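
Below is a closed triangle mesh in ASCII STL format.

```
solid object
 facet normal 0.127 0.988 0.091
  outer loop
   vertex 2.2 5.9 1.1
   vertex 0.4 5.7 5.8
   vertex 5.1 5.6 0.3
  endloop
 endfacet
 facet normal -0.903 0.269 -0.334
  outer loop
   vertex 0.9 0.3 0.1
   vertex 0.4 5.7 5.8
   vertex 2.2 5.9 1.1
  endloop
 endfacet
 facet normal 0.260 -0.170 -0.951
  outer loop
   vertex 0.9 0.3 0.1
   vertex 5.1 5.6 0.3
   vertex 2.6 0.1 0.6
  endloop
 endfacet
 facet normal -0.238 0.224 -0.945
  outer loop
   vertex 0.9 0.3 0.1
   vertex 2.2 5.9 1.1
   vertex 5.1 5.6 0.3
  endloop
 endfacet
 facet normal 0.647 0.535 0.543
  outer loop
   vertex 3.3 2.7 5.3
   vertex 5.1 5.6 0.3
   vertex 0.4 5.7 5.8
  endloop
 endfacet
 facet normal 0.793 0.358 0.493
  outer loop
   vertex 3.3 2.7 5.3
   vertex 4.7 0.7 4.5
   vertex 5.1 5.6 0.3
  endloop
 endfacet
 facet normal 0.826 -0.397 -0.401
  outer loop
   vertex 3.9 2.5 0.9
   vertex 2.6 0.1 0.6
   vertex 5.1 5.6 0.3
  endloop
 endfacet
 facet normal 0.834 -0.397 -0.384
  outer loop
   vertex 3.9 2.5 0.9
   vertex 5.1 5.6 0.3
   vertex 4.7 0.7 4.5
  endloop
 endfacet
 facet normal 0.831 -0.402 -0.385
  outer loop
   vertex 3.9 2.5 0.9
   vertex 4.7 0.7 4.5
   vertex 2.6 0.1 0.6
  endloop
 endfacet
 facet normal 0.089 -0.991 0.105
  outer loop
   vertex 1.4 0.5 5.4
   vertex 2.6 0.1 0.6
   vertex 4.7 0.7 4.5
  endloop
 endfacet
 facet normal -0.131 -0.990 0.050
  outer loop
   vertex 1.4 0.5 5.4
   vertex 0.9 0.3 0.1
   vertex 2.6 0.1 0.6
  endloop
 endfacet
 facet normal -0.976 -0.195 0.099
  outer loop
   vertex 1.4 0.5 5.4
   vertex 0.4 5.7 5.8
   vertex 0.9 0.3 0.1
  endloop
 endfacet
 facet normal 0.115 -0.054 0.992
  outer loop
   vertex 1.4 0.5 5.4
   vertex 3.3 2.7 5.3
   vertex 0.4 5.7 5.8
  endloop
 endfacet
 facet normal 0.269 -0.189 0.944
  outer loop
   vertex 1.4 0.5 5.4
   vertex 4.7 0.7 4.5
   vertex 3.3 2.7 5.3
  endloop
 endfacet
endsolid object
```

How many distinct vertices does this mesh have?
9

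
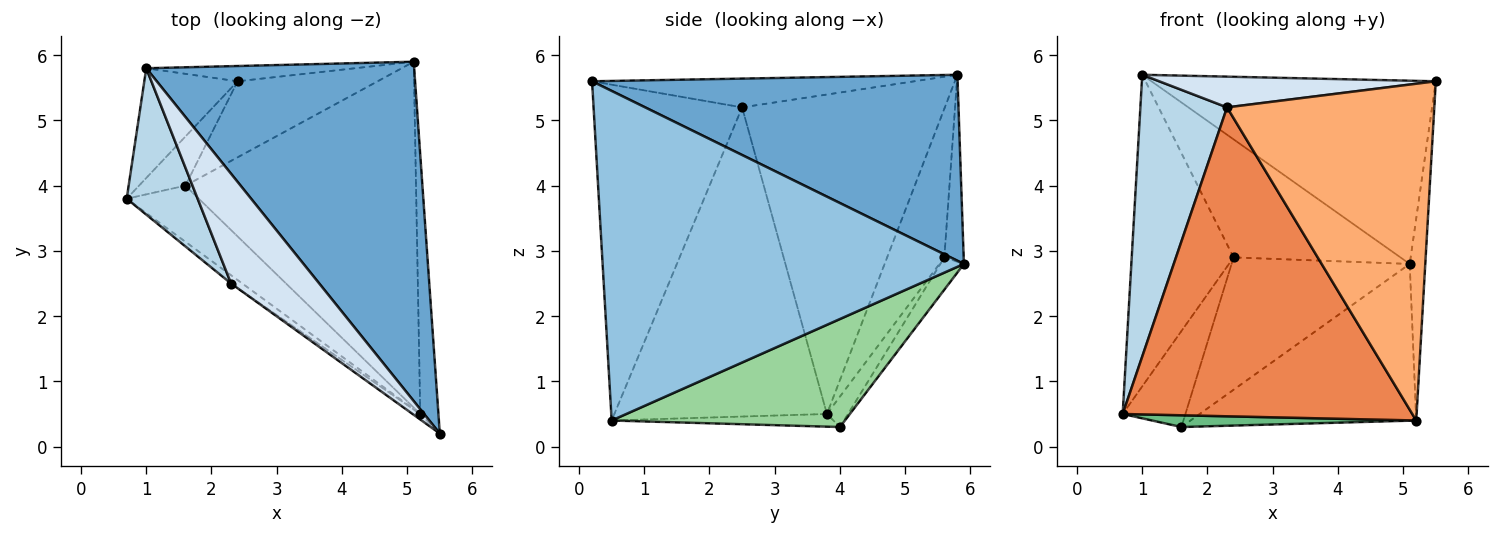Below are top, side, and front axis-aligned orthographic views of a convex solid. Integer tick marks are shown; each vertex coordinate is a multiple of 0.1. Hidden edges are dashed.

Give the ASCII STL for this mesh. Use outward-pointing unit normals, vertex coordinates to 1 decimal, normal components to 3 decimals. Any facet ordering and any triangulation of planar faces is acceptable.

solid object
 facet normal 0.521 0.405 0.751
  outer loop
   vertex 1.0 5.8 5.7
   vertex 5.5 0.2 5.6
   vertex 5.1 5.9 2.8
  endloop
 endfacet
 facet normal 0.998 0.043 -0.055
  outer loop
   vertex 5.2 0.5 0.4
   vertex 5.1 5.9 2.8
   vertex 5.5 0.2 5.6
  endloop
 endfacet
 facet normal -0.901 -0.385 0.200
  outer loop
   vertex 2.3 2.5 5.2
   vertex 1.0 5.8 5.7
   vertex 0.7 3.8 0.5
  endloop
 endfacet
 facet normal -0.300 -0.257 0.919
  outer loop
   vertex 2.3 2.5 5.2
   vertex 5.5 0.2 5.6
   vertex 1.0 5.8 5.7
  endloop
 endfacet
 facet normal -0.592 -0.806 -0.022
  outer loop
   vertex 2.3 2.5 5.2
   vertex 0.7 3.8 0.5
   vertex 5.2 0.5 0.4
  endloop
 endfacet
 facet normal -0.582 -0.813 -0.013
  outer loop
   vertex 2.3 2.5 5.2
   vertex 5.2 0.5 0.4
   vertex 5.5 0.2 5.6
  endloop
 endfacet
 facet normal -0.468 0.833 -0.294
  outer loop
   vertex 2.4 5.6 2.9
   vertex 0.7 3.8 0.5
   vertex 1.0 5.8 5.7
  endloop
 endfacet
 facet normal -0.114 0.985 -0.127
  outer loop
   vertex 2.4 5.6 2.9
   vertex 1.0 5.8 5.7
   vertex 5.1 5.9 2.8
  endloop
 endfacet
 facet normal -0.169 -0.202 -0.965
  outer loop
   vertex 1.6 4.0 0.3
   vertex 5.2 0.5 0.4
   vertex 0.7 3.8 0.5
  endloop
 endfacet
 facet normal 0.392 0.380 -0.838
  outer loop
   vertex 1.6 4.0 0.3
   vertex 5.1 5.9 2.8
   vertex 5.2 0.5 0.4
  endloop
 endfacet
 facet normal -0.287 0.853 -0.437
  outer loop
   vertex 1.6 4.0 0.3
   vertex 0.7 3.8 0.5
   vertex 2.4 5.6 2.9
  endloop
 endfacet
 facet normal -0.114 0.861 -0.495
  outer loop
   vertex 1.6 4.0 0.3
   vertex 2.4 5.6 2.9
   vertex 5.1 5.9 2.8
  endloop
 endfacet
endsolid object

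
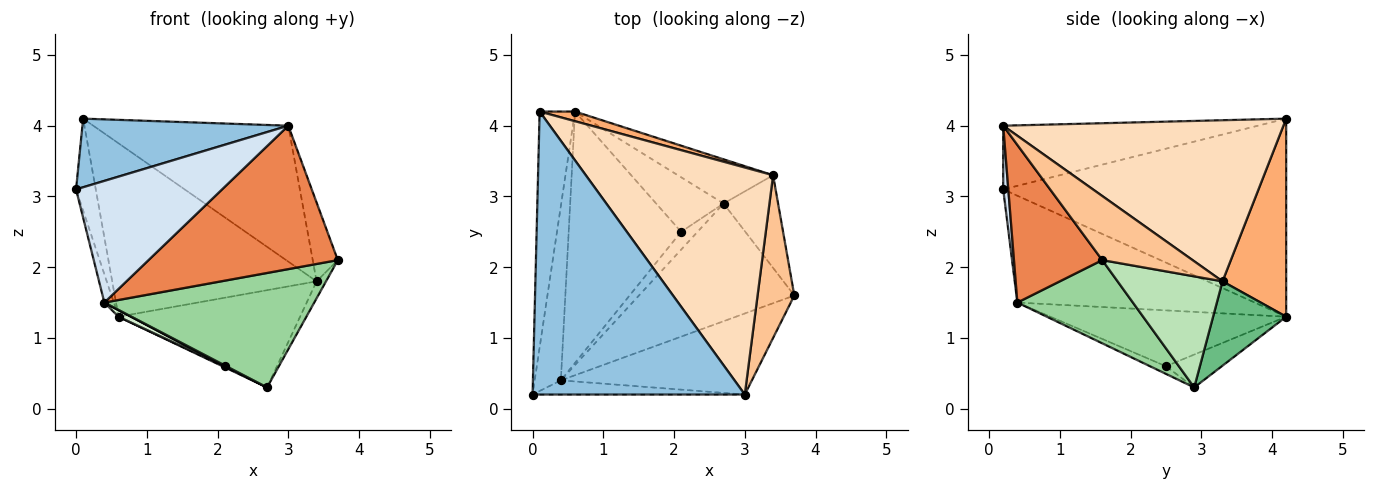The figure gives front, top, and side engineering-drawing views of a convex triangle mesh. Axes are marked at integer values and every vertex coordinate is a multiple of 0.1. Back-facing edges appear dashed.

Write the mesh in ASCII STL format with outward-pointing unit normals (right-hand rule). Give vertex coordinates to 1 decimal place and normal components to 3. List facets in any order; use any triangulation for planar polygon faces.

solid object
 facet normal -0.982 0.068 -0.175
  outer loop
   vertex 0.6 4.2 1.3
   vertex 0.0 0.2 3.1
   vertex 0.1 4.2 4.1
  endloop
 endfacet
 facet normal -0.280 -0.226 0.933
  outer loop
   vertex 3.0 0.2 4.0
   vertex 0.1 4.2 4.1
   vertex 0.0 0.2 3.1
  endloop
 endfacet
 facet normal -0.971 0.039 -0.238
  outer loop
   vertex 0.4 0.4 1.5
   vertex 0.0 0.2 3.1
   vertex 0.6 4.2 1.3
  endloop
 endfacet
 facet normal 0.035 -0.993 -0.115
  outer loop
   vertex 0.4 0.4 1.5
   vertex 3.0 0.2 4.0
   vertex 0.0 0.2 3.1
  endloop
 endfacet
 facet normal 0.376 -0.807 -0.456
  outer loop
   vertex 0.4 0.4 1.5
   vertex 3.7 1.6 2.1
   vertex 3.0 0.2 4.0
  endloop
 endfacet
 facet normal 0.297 0.953 0.053
  outer loop
   vertex 3.4 3.3 1.8
   vertex 0.6 4.2 1.3
   vertex 0.1 4.2 4.1
  endloop
 endfacet
 facet normal 0.844 0.234 0.483
  outer loop
   vertex 3.4 3.3 1.8
   vertex 3.0 0.2 4.0
   vertex 3.7 1.6 2.1
  endloop
 endfacet
 facet normal 0.594 0.413 0.690
  outer loop
   vertex 3.4 3.3 1.8
   vertex 0.1 4.2 4.1
   vertex 3.0 0.2 4.0
  endloop
 endfacet
 facet normal 0.344 0.855 -0.389
  outer loop
   vertex 2.7 2.9 0.3
   vertex 0.6 4.2 1.3
   vertex 3.4 3.3 1.8
  endloop
 endfacet
 facet normal 0.358 -0.651 -0.669
  outer loop
   vertex 2.7 2.9 0.3
   vertex 3.7 1.6 2.1
   vertex 0.4 0.4 1.5
  endloop
 endfacet
 facet normal 0.895 0.080 -0.439
  outer loop
   vertex 2.7 2.9 0.3
   vertex 3.4 3.3 1.8
   vertex 3.7 1.6 2.1
  endloop
 endfacet
 facet normal -0.445 -0.024 -0.895
  outer loop
   vertex 2.1 2.5 0.6
   vertex 0.4 0.4 1.5
   vertex 0.6 4.2 1.3
  endloop
 endfacet
 facet normal -0.438 -0.017 -0.899
  outer loop
   vertex 2.1 2.5 0.6
   vertex 0.6 4.2 1.3
   vertex 2.7 2.9 0.3
  endloop
 endfacet
 facet normal -0.422 -0.047 -0.906
  outer loop
   vertex 2.1 2.5 0.6
   vertex 2.7 2.9 0.3
   vertex 0.4 0.4 1.5
  endloop
 endfacet
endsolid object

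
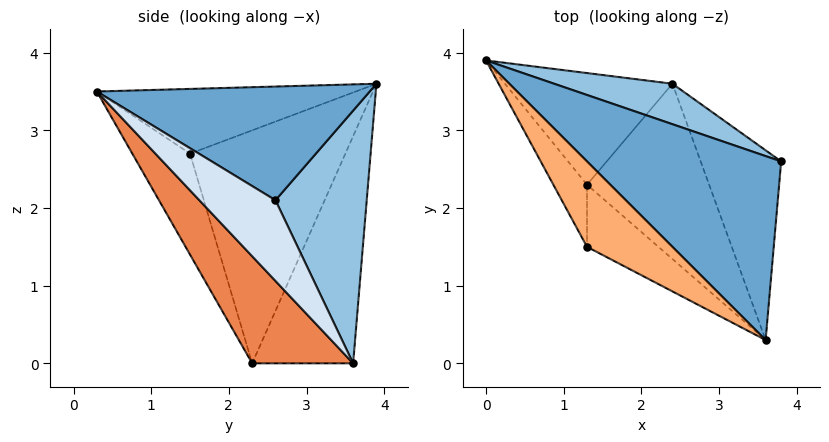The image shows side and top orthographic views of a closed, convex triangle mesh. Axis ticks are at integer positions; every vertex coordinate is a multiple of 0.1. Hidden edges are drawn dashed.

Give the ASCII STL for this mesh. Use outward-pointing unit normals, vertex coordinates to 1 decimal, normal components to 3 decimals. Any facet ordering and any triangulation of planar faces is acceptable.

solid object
 facet normal 0.455 0.434 0.778
  outer loop
   vertex 3.6 0.3 3.5
   vertex 3.8 2.6 2.1
   vertex 0.0 3.9 3.6
  endloop
 endfacet
 facet normal 0.381 0.907 0.178
  outer loop
   vertex 2.4 3.6 0.0
   vertex 0.0 3.9 3.6
   vertex 3.8 2.6 2.1
  endloop
 endfacet
 facet normal -0.665 0.563 -0.490
  outer loop
   vertex 2.4 3.6 0.0
   vertex 1.3 2.3 0.0
   vertex 0.0 3.9 3.6
  endloop
 endfacet
 facet normal 0.636 -0.441 -0.634
  outer loop
   vertex 2.4 3.6 0.0
   vertex 3.8 2.6 2.1
   vertex 3.6 0.3 3.5
  endloop
 endfacet
 facet normal 0.576 -0.487 -0.657
  outer loop
   vertex 2.4 3.6 0.0
   vertex 3.6 0.3 3.5
   vertex 1.3 2.3 0.0
  endloop
 endfacet
 facet normal -0.512 -0.531 0.676
  outer loop
   vertex 1.3 1.5 2.7
   vertex 3.6 0.3 3.5
   vertex 0.0 3.9 3.6
  endloop
 endfacet
 facet normal -0.891 -0.435 -0.129
  outer loop
   vertex 1.3 1.5 2.7
   vertex 0.0 3.9 3.6
   vertex 1.3 2.3 0.0
  endloop
 endfacet
 facet normal -0.373 -0.890 -0.264
  outer loop
   vertex 1.3 1.5 2.7
   vertex 1.3 2.3 0.0
   vertex 3.6 0.3 3.5
  endloop
 endfacet
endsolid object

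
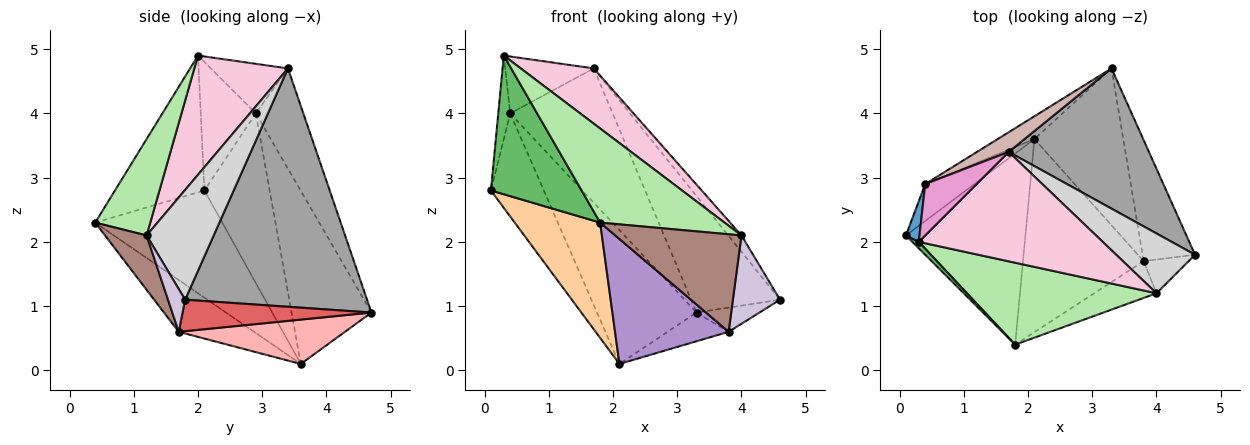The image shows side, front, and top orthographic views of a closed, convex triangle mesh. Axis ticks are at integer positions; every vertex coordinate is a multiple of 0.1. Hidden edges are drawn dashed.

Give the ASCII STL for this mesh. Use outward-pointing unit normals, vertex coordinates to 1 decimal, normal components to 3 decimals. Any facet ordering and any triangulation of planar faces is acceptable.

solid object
 facet normal -0.972 0.211 0.103
  outer loop
   vertex 0.4 2.9 4.0
   vertex 0.1 2.1 2.8
   vertex 0.3 2.0 4.9
  endloop
 endfacet
 facet normal -0.758 0.614 -0.220
  outer loop
   vertex 0.4 2.9 4.0
   vertex 2.1 3.6 0.1
   vertex 0.1 2.1 2.8
  endloop
 endfacet
 facet normal -0.621 0.773 -0.132
  outer loop
   vertex 0.4 2.9 4.0
   vertex 3.3 4.7 0.9
   vertex 2.1 3.6 0.1
  endloop
 endfacet
 facet normal -0.609 -0.410 -0.679
  outer loop
   vertex 1.8 0.4 2.3
   vertex 0.1 2.1 2.8
   vertex 2.1 3.6 0.1
  endloop
 endfacet
 facet normal -0.702 -0.712 0.033
  outer loop
   vertex 1.8 0.4 2.3
   vertex 0.3 2.0 4.9
   vertex 0.1 2.1 2.8
  endloop
 endfacet
 facet normal 0.317 -0.715 0.623
  outer loop
   vertex 1.8 0.4 2.3
   vertex 4.0 1.2 2.1
   vertex 0.3 2.0 4.9
  endloop
 endfacet
 facet normal 0.507 0.169 -0.845
  outer loop
   vertex 3.8 1.7 0.6
   vertex 3.3 4.7 0.9
   vertex 4.6 1.8 1.1
  endloop
 endfacet
 facet normal 0.440 0.162 -0.883
  outer loop
   vertex 3.8 1.7 0.6
   vertex 2.1 3.6 0.1
   vertex 3.3 4.7 0.9
  endloop
 endfacet
 facet normal -0.339 -0.511 -0.790
  outer loop
   vertex 3.8 1.7 0.6
   vertex 1.8 0.4 2.3
   vertex 2.1 3.6 0.1
  endloop
 endfacet
 facet normal 0.322 -0.885 -0.338
  outer loop
   vertex 3.8 1.7 0.6
   vertex 4.6 1.8 1.1
   vertex 4.0 1.2 2.1
  endloop
 endfacet
 facet normal 0.294 -0.894 -0.337
  outer loop
   vertex 3.8 1.7 0.6
   vertex 4.0 1.2 2.1
   vertex 1.8 0.4 2.3
  endloop
 endfacet
 facet normal -0.417 0.899 0.132
  outer loop
   vertex 1.7 3.4 4.7
   vertex 3.3 4.7 0.9
   vertex 0.4 2.9 4.0
  endloop
 endfacet
 facet normal -0.543 0.623 0.563
  outer loop
   vertex 1.7 3.4 4.7
   vertex 0.4 2.9 4.0
   vertex 0.3 2.0 4.9
  endloop
 endfacet
 facet normal 0.501 -0.390 0.773
  outer loop
   vertex 1.7 3.4 4.7
   vertex 0.3 2.0 4.9
   vertex 4.0 1.2 2.1
  endloop
 endfacet
 facet normal 0.794 0.388 0.467
  outer loop
   vertex 1.7 3.4 4.7
   vertex 4.6 1.8 1.1
   vertex 3.3 4.7 0.9
  endloop
 endfacet
 facet normal 0.802 0.158 0.576
  outer loop
   vertex 1.7 3.4 4.7
   vertex 4.0 1.2 2.1
   vertex 4.6 1.8 1.1
  endloop
 endfacet
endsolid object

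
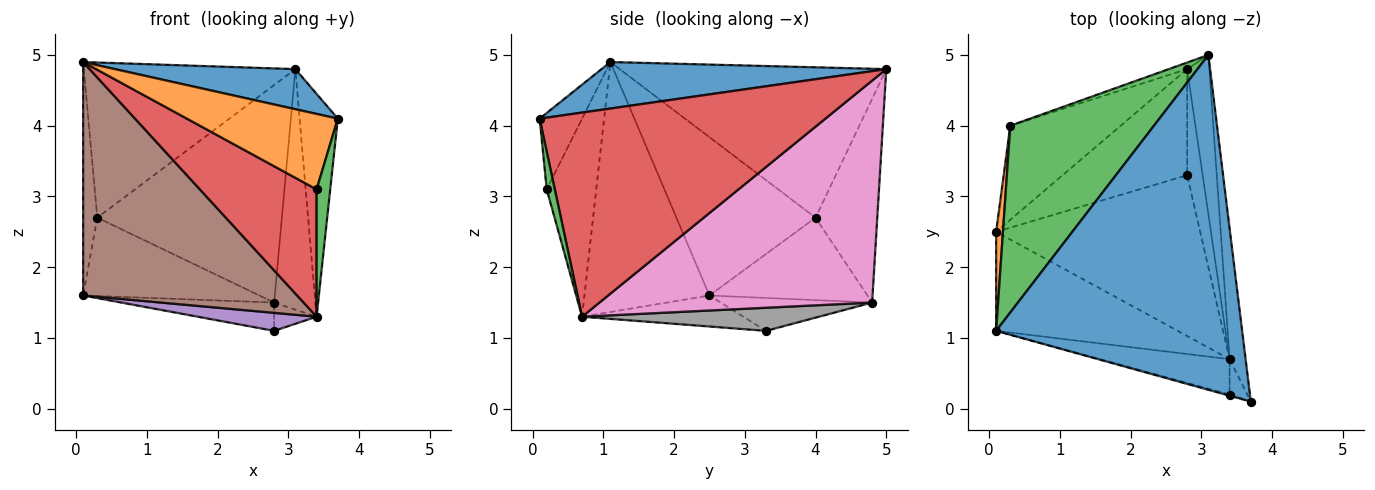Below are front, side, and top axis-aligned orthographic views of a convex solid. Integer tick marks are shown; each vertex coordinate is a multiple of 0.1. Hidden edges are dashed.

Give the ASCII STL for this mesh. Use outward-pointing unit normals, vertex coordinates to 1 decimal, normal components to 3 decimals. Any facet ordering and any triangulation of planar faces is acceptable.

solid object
 facet normal 0.184 -0.117 0.976
  outer loop
   vertex 0.1 1.1 4.9
   vertex 3.7 0.1 4.1
   vertex 3.1 5.0 4.8
  endloop
 endfacet
 facet normal -0.994 0.101 0.043
  outer loop
   vertex 0.3 4.0 2.7
   vertex 0.1 2.5 1.6
   vertex 0.1 1.1 4.9
  endloop
 endfacet
 facet normal -0.627 0.498 0.599
  outer loop
   vertex 0.3 4.0 2.7
   vertex 0.1 1.1 4.9
   vertex 3.1 5.0 4.8
  endloop
 endfacet
 facet normal 0.988 0.132 -0.078
  outer loop
   vertex 3.4 0.7 1.3
   vertex 3.1 5.0 4.8
   vertex 3.7 0.1 4.1
  endloop
 endfacet
 facet normal -0.149 -0.110 -0.983
  outer loop
   vertex 3.4 0.7 1.3
   vertex 0.1 2.5 1.6
   vertex 2.8 3.3 1.1
  endloop
 endfacet
 facet normal -0.474 -0.811 -0.344
  outer loop
   vertex 3.4 0.7 1.3
   vertex 0.1 1.1 4.9
   vertex 0.1 2.5 1.6
  endloop
 endfacet
 facet normal 0.984 0.149 -0.098
  outer loop
   vertex 2.8 4.8 1.5
   vertex 3.1 5.0 4.8
   vertex 3.4 0.7 1.3
  endloop
 endfacet
 facet normal 0.821 0.147 -0.551
  outer loop
   vertex 2.8 4.8 1.5
   vertex 3.4 0.7 1.3
   vertex 2.8 3.3 1.1
  endloop
 endfacet
 facet normal -0.317 0.948 -0.029
  outer loop
   vertex 2.8 4.8 1.5
   vertex 0.3 4.0 2.7
   vertex 3.1 5.0 4.8
  endloop
 endfacet
 facet normal -0.247 0.250 -0.936
  outer loop
   vertex 2.8 4.8 1.5
   vertex 2.8 3.3 1.1
   vertex 0.1 2.5 1.6
  endloop
 endfacet
 facet normal -0.498 0.555 -0.667
  outer loop
   vertex 2.8 4.8 1.5
   vertex 0.1 2.5 1.6
   vertex 0.3 4.0 2.7
  endloop
 endfacet
 facet normal -0.271 -0.963 -0.015
  outer loop
   vertex 3.4 0.2 3.1
   vertex 3.7 0.1 4.1
   vertex 0.1 1.1 4.9
  endloop
 endfacet
 facet normal 0.496 -0.837 -0.232
  outer loop
   vertex 3.4 0.2 3.1
   vertex 3.4 0.7 1.3
   vertex 3.7 0.1 4.1
  endloop
 endfacet
 facet normal -0.378 -0.892 -0.248
  outer loop
   vertex 3.4 0.2 3.1
   vertex 0.1 1.1 4.9
   vertex 3.4 0.7 1.3
  endloop
 endfacet
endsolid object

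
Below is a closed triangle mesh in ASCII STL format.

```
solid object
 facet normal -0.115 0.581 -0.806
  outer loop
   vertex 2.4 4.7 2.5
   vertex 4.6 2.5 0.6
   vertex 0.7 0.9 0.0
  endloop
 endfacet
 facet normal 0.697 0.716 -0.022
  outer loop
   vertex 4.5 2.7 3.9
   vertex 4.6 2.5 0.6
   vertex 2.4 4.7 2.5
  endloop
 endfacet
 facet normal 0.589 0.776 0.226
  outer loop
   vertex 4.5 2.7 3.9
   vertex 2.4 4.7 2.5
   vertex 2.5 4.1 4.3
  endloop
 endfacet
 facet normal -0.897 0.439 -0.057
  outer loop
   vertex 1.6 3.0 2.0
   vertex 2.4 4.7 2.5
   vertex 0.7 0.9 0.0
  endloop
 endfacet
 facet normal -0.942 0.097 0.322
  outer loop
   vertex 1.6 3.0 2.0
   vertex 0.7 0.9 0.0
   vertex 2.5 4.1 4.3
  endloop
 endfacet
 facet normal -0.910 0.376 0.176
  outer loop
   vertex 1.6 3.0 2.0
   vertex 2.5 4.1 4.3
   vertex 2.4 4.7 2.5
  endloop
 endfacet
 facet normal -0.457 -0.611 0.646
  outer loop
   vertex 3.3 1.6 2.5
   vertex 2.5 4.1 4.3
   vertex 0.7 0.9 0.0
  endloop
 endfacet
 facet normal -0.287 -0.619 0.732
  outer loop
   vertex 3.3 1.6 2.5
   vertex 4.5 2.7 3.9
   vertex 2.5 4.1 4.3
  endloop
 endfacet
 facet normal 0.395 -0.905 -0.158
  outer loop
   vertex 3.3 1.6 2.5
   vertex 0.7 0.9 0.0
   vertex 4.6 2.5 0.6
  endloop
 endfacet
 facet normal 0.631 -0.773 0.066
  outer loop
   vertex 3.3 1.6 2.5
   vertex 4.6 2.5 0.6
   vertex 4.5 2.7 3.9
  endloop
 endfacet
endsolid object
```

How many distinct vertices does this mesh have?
7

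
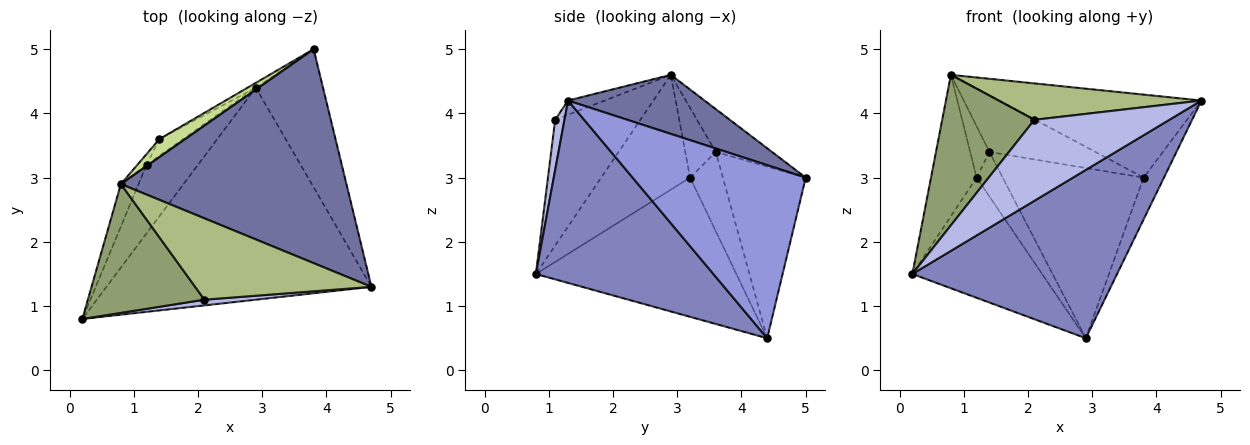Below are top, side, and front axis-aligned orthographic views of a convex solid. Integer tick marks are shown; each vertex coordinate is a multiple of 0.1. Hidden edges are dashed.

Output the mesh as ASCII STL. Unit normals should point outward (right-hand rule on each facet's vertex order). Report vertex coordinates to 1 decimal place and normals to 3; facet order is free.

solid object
 facet normal 0.237 0.351 0.906
  outer loop
   vertex 0.8 2.9 4.6
   vertex 4.7 1.3 4.2
   vertex 3.8 5.0 3.0
  endloop
 endfacet
 facet normal 0.474 -0.547 -0.689
  outer loop
   vertex 2.9 4.4 0.5
   vertex 4.7 1.3 4.2
   vertex 0.2 0.8 1.5
  endloop
 endfacet
 facet normal 0.927 0.109 -0.360
  outer loop
   vertex 2.9 4.4 0.5
   vertex 3.8 5.0 3.0
   vertex 4.7 1.3 4.2
  endloop
 endfacet
 facet normal 0.068 -0.995 0.070
  outer loop
   vertex 2.1 1.1 3.9
   vertex 0.2 0.8 1.5
   vertex 4.7 1.3 4.2
  endloop
 endfacet
 facet normal -0.574 -0.622 0.532
  outer loop
   vertex 2.1 1.1 3.9
   vertex 0.8 2.9 4.6
   vertex 0.2 0.8 1.5
  endloop
 endfacet
 facet normal -0.074 -0.407 0.910
  outer loop
   vertex 2.1 1.1 3.9
   vertex 4.7 1.3 4.2
   vertex 0.8 2.9 4.6
  endloop
 endfacet
 facet normal -0.451 0.850 0.271
  outer loop
   vertex 1.4 3.6 3.4
   vertex 0.8 2.9 4.6
   vertex 3.8 5.0 3.0
  endloop
 endfacet
 facet normal -0.507 0.862 -0.024
  outer loop
   vertex 1.4 3.6 3.4
   vertex 3.8 5.0 3.0
   vertex 2.9 4.4 0.5
  endloop
 endfacet
 facet normal -0.802 0.519 -0.296
  outer loop
   vertex 1.2 3.2 3.0
   vertex 2.9 4.4 0.5
   vertex 0.2 0.8 1.5
  endloop
 endfacet
 facet normal -0.762 0.607 -0.226
  outer loop
   vertex 1.2 3.2 3.0
   vertex 1.4 3.6 3.4
   vertex 2.9 4.4 0.5
  endloop
 endfacet
 facet normal -0.882 0.452 -0.136
  outer loop
   vertex 1.2 3.2 3.0
   vertex 0.2 0.8 1.5
   vertex 0.8 2.9 4.6
  endloop
 endfacet
 facet normal -0.840 0.531 -0.111
  outer loop
   vertex 1.2 3.2 3.0
   vertex 0.8 2.9 4.6
   vertex 1.4 3.6 3.4
  endloop
 endfacet
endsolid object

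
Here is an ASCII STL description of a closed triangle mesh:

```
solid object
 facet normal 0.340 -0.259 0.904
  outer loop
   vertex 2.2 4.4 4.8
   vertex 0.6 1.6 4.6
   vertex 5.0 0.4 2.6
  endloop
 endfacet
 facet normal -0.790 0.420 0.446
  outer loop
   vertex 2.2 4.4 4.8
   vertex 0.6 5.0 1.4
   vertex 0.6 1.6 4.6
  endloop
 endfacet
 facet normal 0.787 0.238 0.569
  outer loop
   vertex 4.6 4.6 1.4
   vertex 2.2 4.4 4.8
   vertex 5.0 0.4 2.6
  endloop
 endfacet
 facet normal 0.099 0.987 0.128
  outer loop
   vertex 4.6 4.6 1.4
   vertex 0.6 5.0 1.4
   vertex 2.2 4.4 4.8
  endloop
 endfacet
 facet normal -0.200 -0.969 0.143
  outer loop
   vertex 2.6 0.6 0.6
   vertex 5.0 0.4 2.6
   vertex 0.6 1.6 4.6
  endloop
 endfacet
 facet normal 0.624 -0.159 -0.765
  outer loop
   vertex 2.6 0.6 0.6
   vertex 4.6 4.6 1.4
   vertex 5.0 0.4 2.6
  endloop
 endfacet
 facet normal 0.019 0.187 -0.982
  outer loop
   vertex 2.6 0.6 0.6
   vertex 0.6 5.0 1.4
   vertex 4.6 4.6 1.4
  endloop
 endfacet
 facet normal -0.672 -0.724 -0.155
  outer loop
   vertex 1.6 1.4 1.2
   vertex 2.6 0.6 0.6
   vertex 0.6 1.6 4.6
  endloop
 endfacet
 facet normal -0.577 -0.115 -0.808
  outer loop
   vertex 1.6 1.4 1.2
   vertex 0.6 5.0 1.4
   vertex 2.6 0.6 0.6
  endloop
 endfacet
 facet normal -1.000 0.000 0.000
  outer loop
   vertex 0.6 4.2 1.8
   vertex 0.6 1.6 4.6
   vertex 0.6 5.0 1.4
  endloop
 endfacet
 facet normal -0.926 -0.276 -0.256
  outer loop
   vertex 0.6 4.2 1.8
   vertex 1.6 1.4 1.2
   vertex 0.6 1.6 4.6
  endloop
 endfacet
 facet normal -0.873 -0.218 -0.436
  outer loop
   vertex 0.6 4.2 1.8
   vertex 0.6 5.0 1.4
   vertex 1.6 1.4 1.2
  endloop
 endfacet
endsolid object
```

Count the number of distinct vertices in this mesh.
8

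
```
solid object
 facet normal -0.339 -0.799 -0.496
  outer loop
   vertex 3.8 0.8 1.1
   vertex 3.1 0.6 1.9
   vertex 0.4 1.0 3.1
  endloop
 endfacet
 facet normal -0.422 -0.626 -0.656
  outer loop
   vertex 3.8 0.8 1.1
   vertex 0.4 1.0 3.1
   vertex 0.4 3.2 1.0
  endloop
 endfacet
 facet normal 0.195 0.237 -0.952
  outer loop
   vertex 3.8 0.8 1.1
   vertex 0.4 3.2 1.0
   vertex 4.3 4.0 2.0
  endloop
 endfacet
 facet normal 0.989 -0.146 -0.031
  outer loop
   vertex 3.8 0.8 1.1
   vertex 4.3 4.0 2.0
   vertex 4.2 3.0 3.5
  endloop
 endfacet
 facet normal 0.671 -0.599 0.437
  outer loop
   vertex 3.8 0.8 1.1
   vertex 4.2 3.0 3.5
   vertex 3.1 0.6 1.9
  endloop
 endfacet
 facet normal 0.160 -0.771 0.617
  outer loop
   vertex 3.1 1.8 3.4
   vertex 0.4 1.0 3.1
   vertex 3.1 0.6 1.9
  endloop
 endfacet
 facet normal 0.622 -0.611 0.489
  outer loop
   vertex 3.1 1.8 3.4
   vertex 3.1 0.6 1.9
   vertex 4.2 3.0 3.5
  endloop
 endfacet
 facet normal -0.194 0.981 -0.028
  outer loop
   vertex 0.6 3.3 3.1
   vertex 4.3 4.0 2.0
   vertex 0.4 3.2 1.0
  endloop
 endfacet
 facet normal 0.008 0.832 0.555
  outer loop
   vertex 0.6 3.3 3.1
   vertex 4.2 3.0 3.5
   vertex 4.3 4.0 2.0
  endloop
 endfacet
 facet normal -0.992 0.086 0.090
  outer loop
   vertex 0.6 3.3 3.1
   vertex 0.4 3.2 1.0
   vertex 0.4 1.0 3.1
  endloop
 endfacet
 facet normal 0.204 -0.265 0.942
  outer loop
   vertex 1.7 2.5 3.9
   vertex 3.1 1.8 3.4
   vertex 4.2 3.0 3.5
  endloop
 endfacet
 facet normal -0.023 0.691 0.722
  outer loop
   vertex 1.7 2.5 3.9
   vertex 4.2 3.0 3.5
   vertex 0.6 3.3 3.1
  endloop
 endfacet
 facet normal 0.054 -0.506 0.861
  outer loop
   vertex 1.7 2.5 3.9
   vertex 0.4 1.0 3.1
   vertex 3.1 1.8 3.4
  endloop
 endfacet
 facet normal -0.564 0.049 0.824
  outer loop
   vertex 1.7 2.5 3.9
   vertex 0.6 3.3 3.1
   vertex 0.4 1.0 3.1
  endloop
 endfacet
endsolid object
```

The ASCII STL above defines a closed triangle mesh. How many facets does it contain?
14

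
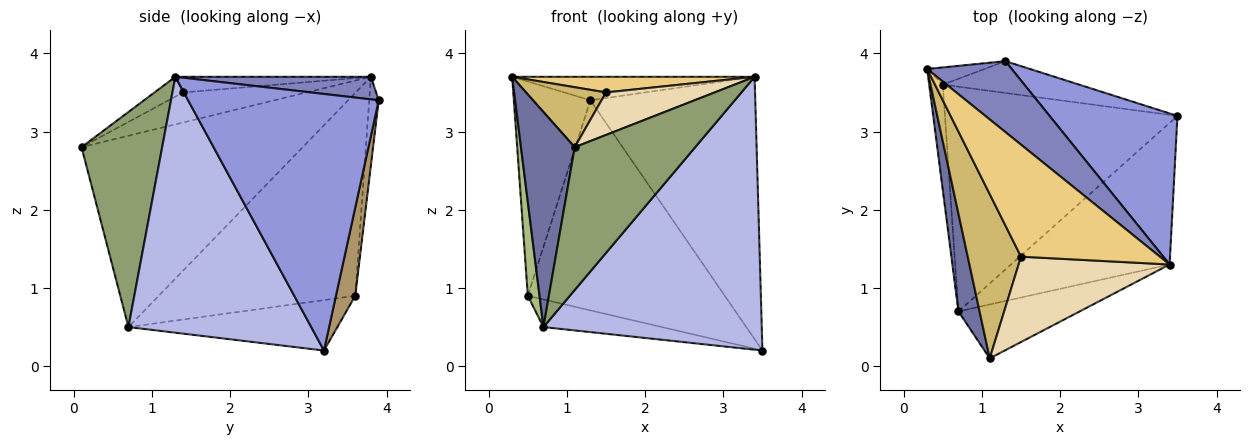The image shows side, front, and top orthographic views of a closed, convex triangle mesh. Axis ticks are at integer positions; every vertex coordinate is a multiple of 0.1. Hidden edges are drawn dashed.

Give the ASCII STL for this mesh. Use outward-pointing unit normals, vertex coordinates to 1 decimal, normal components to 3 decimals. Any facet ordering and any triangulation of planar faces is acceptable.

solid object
 facet normal -0.966 -0.235 0.107
  outer loop
   vertex 0.7 0.7 0.5
   vertex 1.1 0.1 2.8
   vertex 0.3 3.8 3.7
  endloop
 endfacet
 facet normal 0.246 0.305 0.920
  outer loop
   vertex 3.4 1.3 3.7
   vertex 1.3 3.9 3.4
   vertex 0.3 3.8 3.7
  endloop
 endfacet
 facet normal 0.708 0.612 0.353
  outer loop
   vertex 3.4 1.3 3.7
   vertex 3.5 3.2 0.2
   vertex 1.3 3.9 3.4
  endloop
 endfacet
 facet normal 0.596 -0.712 -0.370
  outer loop
   vertex 3.4 1.3 3.7
   vertex 0.7 0.7 0.5
   vertex 3.5 3.2 0.2
  endloop
 endfacet
 facet normal 0.531 -0.793 -0.299
  outer loop
   vertex 3.4 1.3 3.7
   vertex 1.1 0.1 2.8
   vertex 0.7 0.7 0.5
  endloop
 endfacet
 facet normal -0.996 -0.059 -0.067
  outer loop
   vertex 0.5 3.6 0.9
   vertex 0.7 0.7 0.5
   vertex 0.3 3.8 3.7
  endloop
 endfacet
 facet normal -0.210 0.119 -0.970
  outer loop
   vertex 0.5 3.6 0.9
   vertex 3.5 3.2 0.2
   vertex 0.7 0.7 0.5
  endloop
 endfacet
 facet normal -0.123 0.989 -0.079
  outer loop
   vertex 0.5 3.6 0.9
   vertex 0.3 3.8 3.7
   vertex 1.3 3.9 3.4
  endloop
 endfacet
 facet normal 0.096 0.984 -0.149
  outer loop
   vertex 0.5 3.6 0.9
   vertex 1.3 3.9 3.4
   vertex 3.5 3.2 0.2
  endloop
 endfacet
 facet normal -0.468 -0.303 0.830
  outer loop
   vertex 1.5 1.4 3.5
   vertex 0.3 3.8 3.7
   vertex 1.1 0.1 2.8
  endloop
 endfacet
 facet normal -0.111 -0.137 0.984
  outer loop
   vertex 1.5 1.4 3.5
   vertex 3.4 1.3 3.7
   vertex 0.3 3.8 3.7
  endloop
 endfacet
 facet normal -0.117 -0.443 0.889
  outer loop
   vertex 1.5 1.4 3.5
   vertex 1.1 0.1 2.8
   vertex 3.4 1.3 3.7
  endloop
 endfacet
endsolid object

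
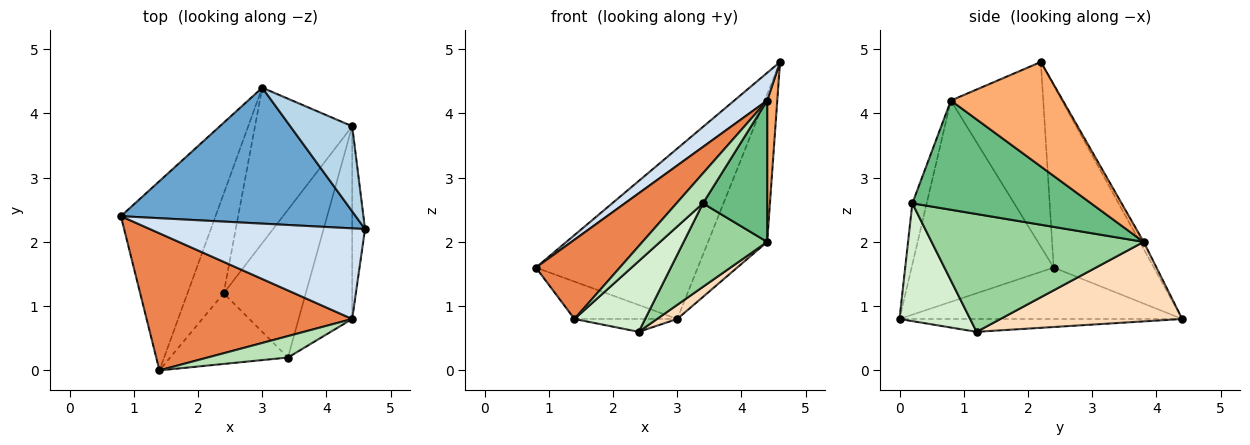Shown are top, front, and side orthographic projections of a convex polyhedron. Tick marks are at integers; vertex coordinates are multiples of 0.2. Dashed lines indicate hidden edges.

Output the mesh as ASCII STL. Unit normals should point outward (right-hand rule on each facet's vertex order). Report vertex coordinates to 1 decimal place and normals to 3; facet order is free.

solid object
 facet normal -0.436 0.704 0.561
  outer loop
   vertex 3.0 4.4 0.8
   vertex 0.8 2.4 1.6
   vertex 4.6 2.2 4.8
  endloop
 endfacet
 facet normal -0.470 0.171 -0.866
  outer loop
   vertex 3.0 4.4 0.8
   vertex 1.4 0.0 0.8
   vertex 0.8 2.4 1.6
  endloop
 endfacet
 facet normal -0.056 0.865 0.498
  outer loop
   vertex 4.4 3.8 2.0
   vertex 3.0 4.4 0.8
   vertex 4.6 2.2 4.8
  endloop
 endfacet
 facet normal -0.634 -0.226 0.739
  outer loop
   vertex 4.4 0.8 4.2
   vertex 4.6 2.2 4.8
   vertex 0.8 2.4 1.6
  endloop
 endfacet
 facet normal -0.647 -0.382 0.660
  outer loop
   vertex 4.4 0.8 4.2
   vertex 0.8 2.4 1.6
   vertex 1.4 0.0 0.8
  endloop
 endfacet
 facet normal 0.989 -0.089 -0.122
  outer loop
   vertex 4.4 0.8 4.2
   vertex 4.4 3.8 2.0
   vertex 4.6 2.2 4.8
  endloop
 endfacet
 facet normal -0.332 0.121 -0.936
  outer loop
   vertex 2.4 1.2 0.6
   vertex 1.4 0.0 0.8
   vertex 3.0 4.4 0.8
  endloop
 endfacet
 facet normal 0.632 -0.070 -0.772
  outer loop
   vertex 2.4 1.2 0.6
   vertex 3.0 4.4 0.8
   vertex 4.4 3.8 2.0
  endloop
 endfacet
 facet normal 0.855 -0.307 -0.419
  outer loop
   vertex 3.4 0.2 2.6
   vertex 4.4 3.8 2.0
   vertex 4.4 0.8 4.2
  endloop
 endfacet
 facet normal 0.781 -0.308 -0.544
  outer loop
   vertex 3.4 0.2 2.6
   vertex 2.4 1.2 0.6
   vertex 4.4 3.8 2.0
  endloop
 endfacet
 facet normal -0.404 -0.744 0.532
  outer loop
   vertex 3.4 0.2 2.6
   vertex 4.4 0.8 4.2
   vertex 1.4 0.0 0.8
  endloop
 endfacet
 facet normal 0.577 -0.577 -0.577
  outer loop
   vertex 3.4 0.2 2.6
   vertex 1.4 0.0 0.8
   vertex 2.4 1.2 0.6
  endloop
 endfacet
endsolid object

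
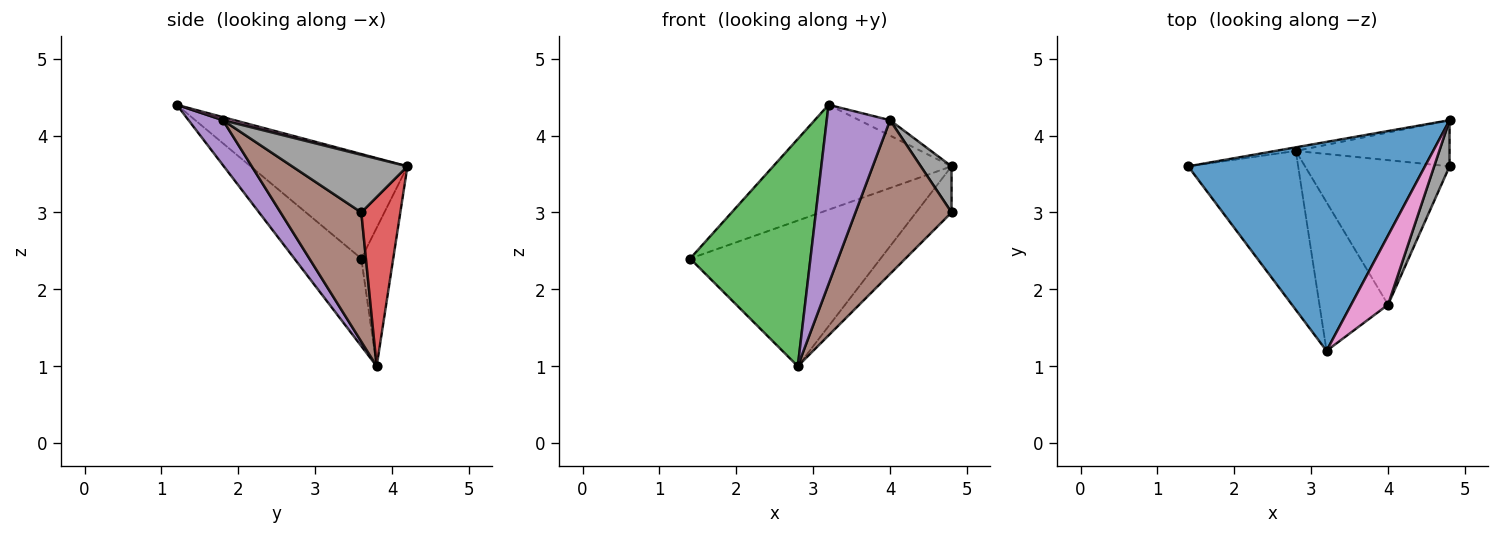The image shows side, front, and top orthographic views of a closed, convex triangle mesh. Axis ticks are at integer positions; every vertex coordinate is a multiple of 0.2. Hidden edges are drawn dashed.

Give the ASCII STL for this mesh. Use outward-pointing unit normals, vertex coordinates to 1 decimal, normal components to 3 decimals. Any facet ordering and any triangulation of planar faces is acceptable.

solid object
 facet normal -0.367 0.417 0.831
  outer loop
   vertex 3.2 1.2 4.4
   vertex 4.8 4.2 3.6
   vertex 1.4 3.6 2.4
  endloop
 endfacet
 facet normal -0.165 0.986 -0.024
  outer loop
   vertex 2.8 3.8 1.0
   vertex 1.4 3.6 2.4
   vertex 4.8 4.2 3.6
  endloop
 endfacet
 facet normal -0.415 -0.746 -0.521
  outer loop
   vertex 2.8 3.8 1.0
   vertex 3.2 1.2 4.4
   vertex 1.4 3.6 2.4
  endloop
 endfacet
 facet normal 0.614 0.558 -0.558
  outer loop
   vertex 4.8 3.6 3.0
   vertex 2.8 3.8 1.0
   vertex 4.8 4.2 3.6
  endloop
 endfacet
 facet normal 0.386 -0.710 -0.589
  outer loop
   vertex 4.0 1.8 4.2
   vertex 3.2 1.2 4.4
   vertex 2.8 3.8 1.0
  endloop
 endfacet
 facet normal 0.522 -0.621 -0.584
  outer loop
   vertex 4.0 1.8 4.2
   vertex 2.8 3.8 1.0
   vertex 4.8 3.6 3.0
  endloop
 endfacet
 facet normal 0.081 0.216 0.973
  outer loop
   vertex 4.0 1.8 4.2
   vertex 4.8 4.2 3.6
   vertex 3.2 1.2 4.4
  endloop
 endfacet
 facet normal 0.936 -0.250 0.250
  outer loop
   vertex 4.0 1.8 4.2
   vertex 4.8 3.6 3.0
   vertex 4.8 4.2 3.6
  endloop
 endfacet
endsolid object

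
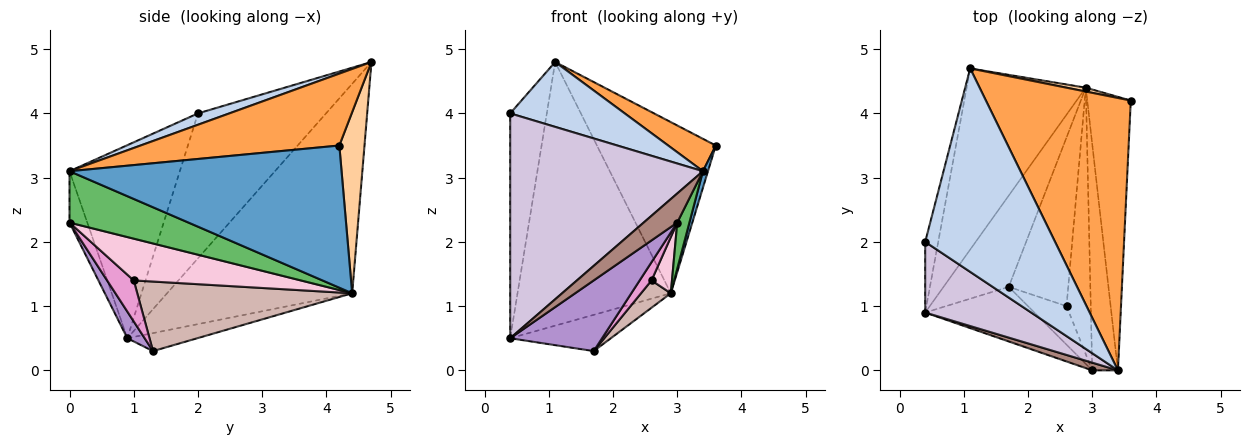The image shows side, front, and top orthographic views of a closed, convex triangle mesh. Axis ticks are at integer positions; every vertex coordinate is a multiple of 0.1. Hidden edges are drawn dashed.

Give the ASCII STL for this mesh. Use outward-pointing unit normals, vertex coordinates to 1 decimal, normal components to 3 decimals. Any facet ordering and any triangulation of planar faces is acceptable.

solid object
 facet normal 0.956 -0.018 -0.293
  outer loop
   vertex 2.9 4.4 1.2
   vertex 3.6 4.2 3.5
   vertex 3.4 0.0 3.1
  endloop
 endfacet
 facet normal 0.083 -0.303 0.949
  outer loop
   vertex 1.1 4.7 4.8
   vertex 0.4 2.0 4.0
   vertex 3.4 0.0 3.1
  endloop
 endfacet
 facet normal 0.442 -0.106 0.891
  outer loop
   vertex 1.1 4.7 4.8
   vertex 3.4 0.0 3.1
   vertex 3.6 4.2 3.5
  endloop
 endfacet
 facet normal 0.207 0.978 0.022
  outer loop
   vertex 1.1 4.7 4.8
   vertex 3.6 4.2 3.5
   vertex 2.9 4.4 1.2
  endloop
 endfacet
 facet normal 0.891 -0.091 -0.445
  outer loop
   vertex 3.0 0.0 2.3
   vertex 2.9 4.4 1.2
   vertex 3.4 0.0 3.1
  endloop
 endfacet
 facet normal -0.249 0.358 -0.900
  outer loop
   vertex 0.4 0.9 0.5
   vertex 2.9 4.4 1.2
   vertex 1.7 1.3 0.3
  endloop
 endfacet
 facet normal -0.705 0.584 -0.401
  outer loop
   vertex 0.4 0.9 0.5
   vertex 1.1 4.7 4.8
   vertex 2.9 4.4 1.2
  endloop
 endfacet
 facet normal -0.958 0.274 -0.086
  outer loop
   vertex 0.4 0.9 0.5
   vertex 0.4 2.0 4.0
   vertex 1.1 4.7 4.8
  endloop
 endfacet
 facet normal 0.148 -0.783 -0.605
  outer loop
   vertex 0.4 0.9 0.5
   vertex 1.7 1.3 0.3
   vertex 3.0 0.0 2.3
  endloop
 endfacet
 facet normal -0.479 -0.837 0.263
  outer loop
   vertex 0.4 0.9 0.5
   vertex 3.4 0.0 3.1
   vertex 0.4 2.0 4.0
  endloop
 endfacet
 facet normal -0.456 -0.861 0.228
  outer loop
   vertex 0.4 0.9 0.5
   vertex 3.0 0.0 2.3
   vertex 3.4 0.0 3.1
  endloop
 endfacet
 facet normal 0.756 -0.105 -0.647
  outer loop
   vertex 2.6 1.0 1.4
   vertex 1.7 1.3 0.3
   vertex 2.9 4.4 1.2
  endloop
 endfacet
 facet normal 0.693 -0.309 -0.651
  outer loop
   vertex 2.6 1.0 1.4
   vertex 3.0 0.0 2.3
   vertex 1.7 1.3 0.3
  endloop
 endfacet
 facet normal 0.860 -0.105 -0.499
  outer loop
   vertex 2.6 1.0 1.4
   vertex 2.9 4.4 1.2
   vertex 3.0 0.0 2.3
  endloop
 endfacet
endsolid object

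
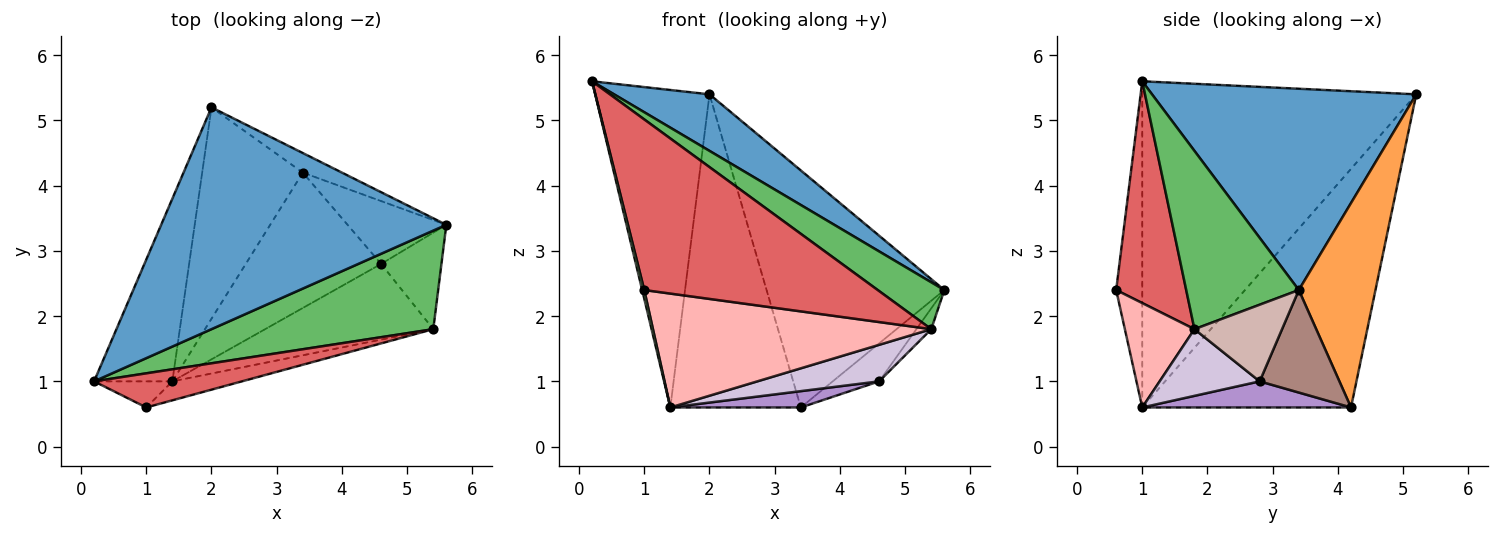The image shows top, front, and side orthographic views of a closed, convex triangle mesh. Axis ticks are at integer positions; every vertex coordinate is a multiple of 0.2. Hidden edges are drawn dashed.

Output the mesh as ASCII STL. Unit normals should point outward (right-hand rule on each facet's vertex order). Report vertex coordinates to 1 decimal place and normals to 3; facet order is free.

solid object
 facet normal 0.565 -0.204 0.800
  outer loop
   vertex 2.0 5.2 5.4
   vertex 0.2 1.0 5.6
   vertex 5.6 3.4 2.4
  endloop
 endfacet
 facet normal -0.901 0.376 -0.216
  outer loop
   vertex 1.4 1.0 0.6
   vertex 0.2 1.0 5.6
   vertex 2.0 5.2 5.4
  endloop
 endfacet
 facet normal 0.395 0.916 -0.076
  outer loop
   vertex 3.4 4.2 0.6
   vertex 2.0 5.2 5.4
   vertex 5.6 3.4 2.4
  endloop
 endfacet
 facet normal -0.798 0.499 -0.337
  outer loop
   vertex 3.4 4.2 0.6
   vertex 1.4 1.0 0.6
   vertex 2.0 5.2 5.4
  endloop
 endfacet
 facet normal 0.588 -0.347 0.731
  outer loop
   vertex 5.4 1.8 1.8
   vertex 5.6 3.4 2.4
   vertex 0.2 1.0 5.6
  endloop
 endfacet
 facet normal -0.969 -0.078 -0.233
  outer loop
   vertex 1.0 0.6 2.4
   vertex 0.2 1.0 5.6
   vertex 1.4 1.0 0.6
  endloop
 endfacet
 facet normal 0.282 -0.941 0.188
  outer loop
   vertex 1.0 0.6 2.4
   vertex 5.4 1.8 1.8
   vertex 0.2 1.0 5.6
  endloop
 endfacet
 facet normal 0.239 -0.958 -0.160
  outer loop
   vertex 1.0 0.6 2.4
   vertex 1.4 1.0 0.6
   vertex 5.4 1.8 1.8
  endloop
 endfacet
 facet normal 0.188 -0.117 -0.975
  outer loop
   vertex 4.6 2.8 1.0
   vertex 1.4 1.0 0.6
   vertex 3.4 4.2 0.6
  endloop
 endfacet
 facet normal 0.336 -0.409 -0.848
  outer loop
   vertex 4.6 2.8 1.0
   vertex 5.4 1.8 1.8
   vertex 1.4 1.0 0.6
  endloop
 endfacet
 facet normal 0.664 0.386 -0.640
  outer loop
   vertex 4.6 2.8 1.0
   vertex 3.4 4.2 0.6
   vertex 5.6 3.4 2.4
  endloop
 endfacet
 facet normal 0.779 0.133 -0.613
  outer loop
   vertex 4.6 2.8 1.0
   vertex 5.6 3.4 2.4
   vertex 5.4 1.8 1.8
  endloop
 endfacet
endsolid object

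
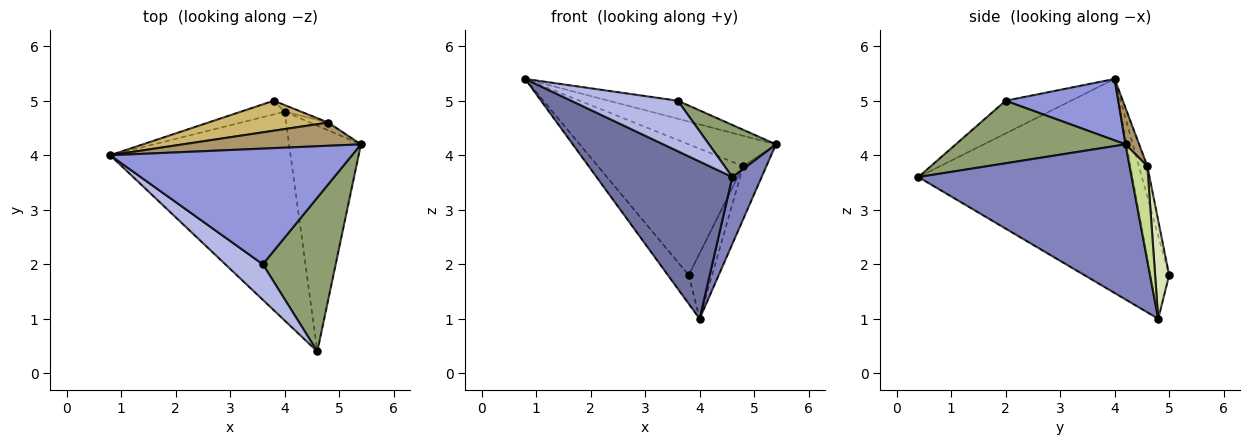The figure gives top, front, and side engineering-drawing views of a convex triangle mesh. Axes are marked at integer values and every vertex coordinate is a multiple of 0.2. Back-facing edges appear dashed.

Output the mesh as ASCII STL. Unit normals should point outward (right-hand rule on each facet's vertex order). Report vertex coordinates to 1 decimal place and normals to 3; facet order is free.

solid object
 facet normal -0.688 -0.436 -0.580
  outer loop
   vertex 4.0 4.8 1.0
   vertex 4.6 0.4 3.6
   vertex 0.8 4.0 5.4
  endloop
 endfacet
 facet normal 0.900 -0.124 -0.417
  outer loop
   vertex 4.0 4.8 1.0
   vertex 5.4 4.2 4.2
   vertex 4.6 0.4 3.6
  endloop
 endfacet
 facet normal 0.244 0.149 0.958
  outer loop
   vertex 3.6 2.0 5.0
   vertex 5.4 4.2 4.2
   vertex 0.8 4.0 5.4
  endloop
 endfacet
 facet normal -0.448 -0.731 0.515
  outer loop
   vertex 3.6 2.0 5.0
   vertex 0.8 4.0 5.4
   vertex 4.6 0.4 3.6
  endloop
 endfacet
 facet normal 0.631 -0.249 0.735
  outer loop
   vertex 3.6 2.0 5.0
   vertex 4.6 0.4 3.6
   vertex 5.4 4.2 4.2
  endloop
 endfacet
 facet normal -0.633 0.699 -0.333
  outer loop
   vertex 3.8 5.0 1.8
   vertex 4.0 4.8 1.0
   vertex 0.8 4.0 5.4
  endloop
 endfacet
 facet normal 0.603 0.789 -0.116
  outer loop
   vertex 4.8 4.6 3.8
   vertex 5.4 4.2 4.2
   vertex 4.0 4.8 1.0
  endloop
 endfacet
 facet normal 0.513 0.854 -0.085
  outer loop
   vertex 4.8 4.6 3.8
   vertex 4.0 4.8 1.0
   vertex 3.8 5.0 1.8
  endloop
 endfacet
 facet normal 0.123 0.788 0.603
  outer loop
   vertex 4.8 4.6 3.8
   vertex 0.8 4.0 5.4
   vertex 5.4 4.2 4.2
  endloop
 endfacet
 facet normal -0.057 0.973 0.223
  outer loop
   vertex 4.8 4.6 3.8
   vertex 3.8 5.0 1.8
   vertex 0.8 4.0 5.4
  endloop
 endfacet
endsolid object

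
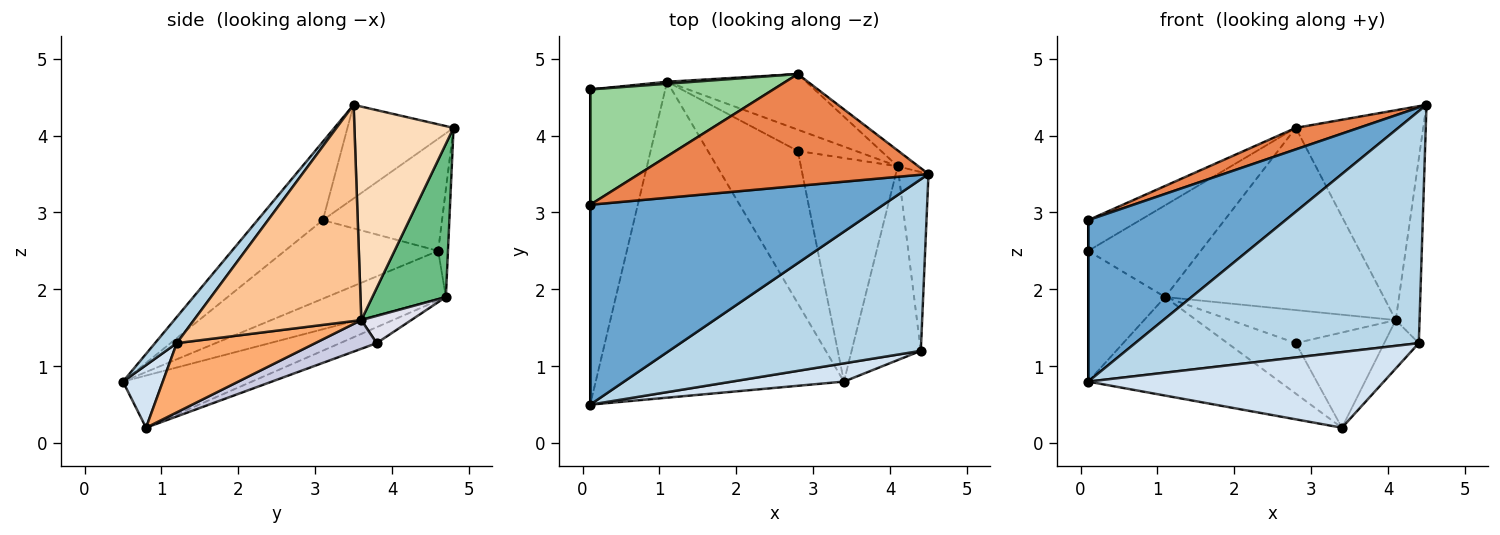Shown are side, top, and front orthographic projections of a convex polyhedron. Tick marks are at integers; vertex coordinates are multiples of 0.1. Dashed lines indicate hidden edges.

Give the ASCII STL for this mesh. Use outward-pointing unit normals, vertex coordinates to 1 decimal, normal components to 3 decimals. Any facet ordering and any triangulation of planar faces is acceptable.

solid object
 facet normal -0.204 -0.615 0.762
  outer loop
   vertex 0.1 0.5 0.8
   vertex 4.5 3.5 4.4
   vertex 0.1 3.1 2.9
  endloop
 endfacet
 facet normal -0.197 0.292 -0.936
  outer loop
   vertex 1.1 4.7 1.9
   vertex 3.4 0.8 0.2
   vertex 0.1 0.5 0.8
  endloop
 endfacet
 facet normal 0.062 -0.803 0.593
  outer loop
   vertex 4.4 1.2 1.3
   vertex 4.5 3.5 4.4
   vertex 0.1 0.5 0.8
  endloop
 endfacet
 facet normal 0.130 -0.964 0.232
  outer loop
   vertex 4.4 1.2 1.3
   vertex 0.1 0.5 0.8
   vertex 3.4 0.8 0.2
  endloop
 endfacet
 facet normal -0.303 -0.180 0.936
  outer loop
   vertex 2.8 4.8 4.1
   vertex 0.1 3.1 2.9
   vertex 4.5 3.5 4.4
  endloop
 endfacet
 facet normal 0.696 0.174 -0.696
  outer loop
   vertex 4.1 3.6 1.6
   vertex 4.4 1.2 1.3
   vertex 3.4 0.8 0.2
  endloop
 endfacet
 facet normal 0.981 0.140 -0.135
  outer loop
   vertex 4.1 3.6 1.6
   vertex 4.5 3.5 4.4
   vertex 4.4 1.2 1.3
  endloop
 endfacet
 facet normal 0.613 0.788 -0.059
  outer loop
   vertex 4.1 3.6 1.6
   vertex 2.8 4.8 4.1
   vertex 4.5 3.5 4.4
  endloop
 endfacet
 facet normal 0.306 0.911 -0.278
  outer loop
   vertex 4.1 3.6 1.6
   vertex 1.1 4.7 1.9
   vertex 2.8 4.8 4.1
  endloop
 endfacet
 facet normal -0.509 0.222 0.832
  outer loop
   vertex 0.1 4.6 2.5
   vertex 0.1 3.1 2.9
   vertex 2.8 4.8 4.1
  endloop
 endfacet
 facet normal -0.087 0.996 0.022
  outer loop
   vertex 0.1 4.6 2.5
   vertex 2.8 4.8 4.1
   vertex 1.1 4.7 1.9
  endloop
 endfacet
 facet normal -1.000 0.000 0.000
  outer loop
   vertex 0.1 4.6 2.5
   vertex 0.1 0.5 0.8
   vertex 0.1 3.1 2.9
  endloop
 endfacet
 facet normal -0.510 0.330 -0.795
  outer loop
   vertex 0.1 4.6 2.5
   vertex 1.1 4.7 1.9
   vertex 0.1 0.5 0.8
  endloop
 endfacet
 facet normal -0.166 0.310 -0.936
  outer loop
   vertex 2.8 3.8 1.3
   vertex 3.4 0.8 0.2
   vertex 1.1 4.7 1.9
  endloop
 endfacet
 facet normal 0.263 0.378 -0.888
  outer loop
   vertex 2.8 3.8 1.3
   vertex 4.1 3.6 1.6
   vertex 3.4 0.8 0.2
  endloop
 endfacet
 facet normal 0.246 0.815 -0.524
  outer loop
   vertex 2.8 3.8 1.3
   vertex 1.1 4.7 1.9
   vertex 4.1 3.6 1.6
  endloop
 endfacet
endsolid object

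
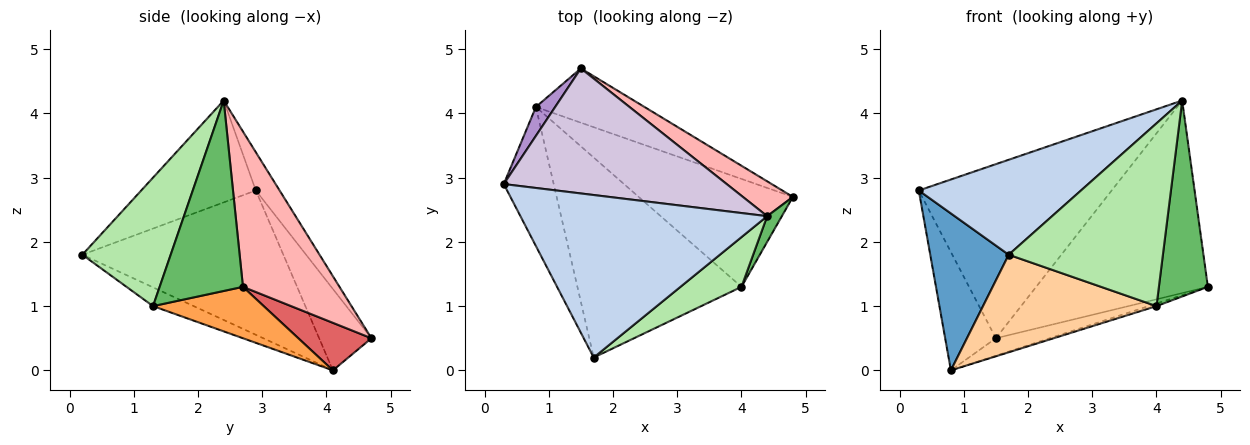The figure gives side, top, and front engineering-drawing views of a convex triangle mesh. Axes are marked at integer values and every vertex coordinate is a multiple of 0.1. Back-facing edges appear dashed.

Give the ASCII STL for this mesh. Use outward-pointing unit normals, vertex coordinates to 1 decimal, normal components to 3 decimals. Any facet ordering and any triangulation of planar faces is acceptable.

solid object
 facet normal -0.887 -0.346 -0.307
  outer loop
   vertex 0.8 4.1 0.0
   vertex 1.7 0.2 1.8
   vertex 0.3 2.9 2.8
  endloop
 endfacet
 facet normal -0.336 -0.475 0.813
  outer loop
   vertex 4.4 2.4 4.2
   vertex 0.3 2.9 2.8
   vertex 1.7 0.2 1.8
  endloop
 endfacet
 facet normal 0.316 0.023 -0.948
  outer loop
   vertex 4.0 1.3 1.0
   vertex 0.8 4.1 0.0
   vertex 4.8 2.7 1.3
  endloop
 endfacet
 facet normal -0.102 -0.436 -0.894
  outer loop
   vertex 4.0 1.3 1.0
   vertex 1.7 0.2 1.8
   vertex 0.8 4.1 0.0
  endloop
 endfacet
 facet normal 0.860 -0.506 0.066
  outer loop
   vertex 4.0 1.3 1.0
   vertex 4.8 2.7 1.3
   vertex 4.4 2.4 4.2
  endloop
 endfacet
 facet normal 0.484 -0.844 0.230
  outer loop
   vertex 4.0 1.3 1.0
   vertex 4.4 2.4 4.2
   vertex 1.7 0.2 1.8
  endloop
 endfacet
 facet normal 0.385 0.283 -0.879
  outer loop
   vertex 1.5 4.7 0.5
   vertex 4.8 2.7 1.3
   vertex 0.8 4.1 0.0
  endloop
 endfacet
 facet normal 0.484 0.861 0.156
  outer loop
   vertex 1.5 4.7 0.5
   vertex 4.4 2.4 4.2
   vertex 4.8 2.7 1.3
  endloop
 endfacet
 facet normal -0.708 0.686 0.168
  outer loop
   vertex 1.5 4.7 0.5
   vertex 0.8 4.1 0.0
   vertex 0.3 2.9 2.8
  endloop
 endfacet
 facet normal -0.100 0.808 0.580
  outer loop
   vertex 1.5 4.7 0.5
   vertex 0.3 2.9 2.8
   vertex 4.4 2.4 4.2
  endloop
 endfacet
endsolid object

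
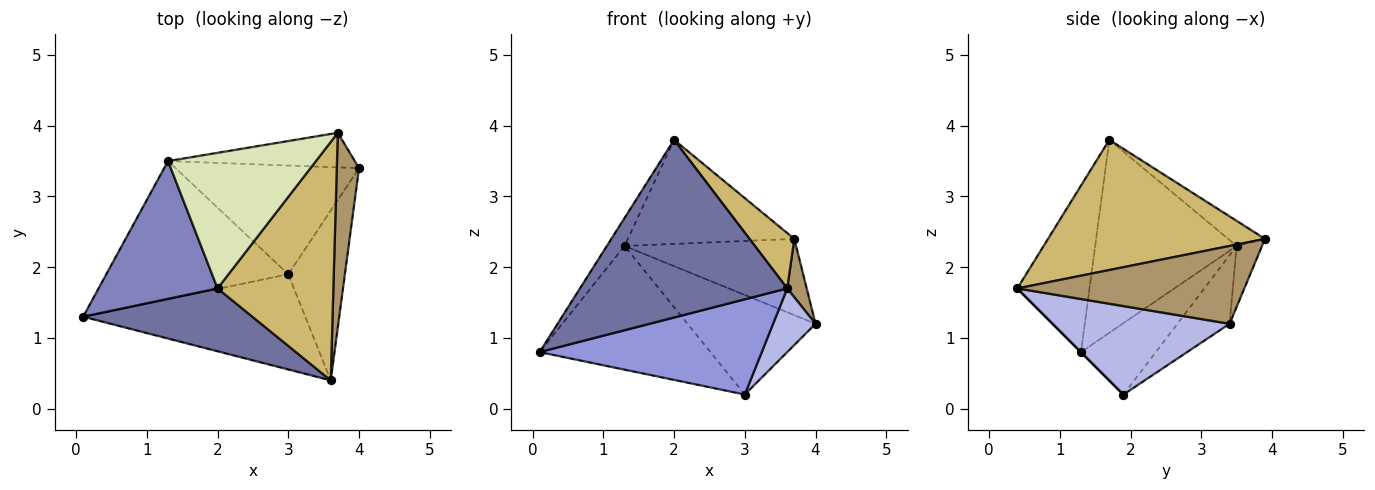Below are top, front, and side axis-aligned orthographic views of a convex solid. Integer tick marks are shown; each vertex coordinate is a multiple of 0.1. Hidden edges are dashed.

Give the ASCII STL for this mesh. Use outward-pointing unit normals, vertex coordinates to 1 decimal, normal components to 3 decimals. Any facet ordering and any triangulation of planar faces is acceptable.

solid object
 facet normal -0.312 -0.896 0.317
  outer loop
   vertex 2.0 1.7 3.8
   vertex 0.1 1.3 0.8
   vertex 3.6 0.4 1.7
  endloop
 endfacet
 facet normal -0.846 0.106 0.522
  outer loop
   vertex 1.3 3.5 2.3
   vertex 0.1 1.3 0.8
   vertex 2.0 1.7 3.8
  endloop
 endfacet
 facet normal 0.000 -0.707 -0.707
  outer loop
   vertex 3.0 1.9 0.2
   vertex 3.6 0.4 1.7
   vertex 0.1 1.3 0.8
  endloop
 endfacet
 facet normal 0.826 -0.198 -0.528
  outer loop
   vertex 3.0 1.9 0.2
   vertex 4.0 3.4 1.2
   vertex 3.6 0.4 1.7
  endloop
 endfacet
 facet normal -0.280 0.640 -0.715
  outer loop
   vertex 3.0 1.9 0.2
   vertex 0.1 1.3 0.8
   vertex 1.3 3.5 2.3
  endloop
 endfacet
 facet normal -0.266 0.651 -0.711
  outer loop
   vertex 3.0 1.9 0.2
   vertex 1.3 3.5 2.3
   vertex 4.0 3.4 1.2
  endloop
 endfacet
 facet normal -0.133 0.903 -0.409
  outer loop
   vertex 3.7 3.9 2.4
   vertex 4.0 3.4 1.2
   vertex 1.3 3.5 2.3
  endloop
 endfacet
 facet normal -0.133 0.603 0.786
  outer loop
   vertex 3.7 3.9 2.4
   vertex 1.3 3.5 2.3
   vertex 2.0 1.7 3.8
  endloop
 endfacet
 facet normal 0.958 -0.082 0.274
  outer loop
   vertex 3.7 3.9 2.4
   vertex 3.6 0.4 1.7
   vertex 4.0 3.4 1.2
  endloop
 endfacet
 facet normal 0.738 -0.152 0.657
  outer loop
   vertex 3.7 3.9 2.4
   vertex 2.0 1.7 3.8
   vertex 3.6 0.4 1.7
  endloop
 endfacet
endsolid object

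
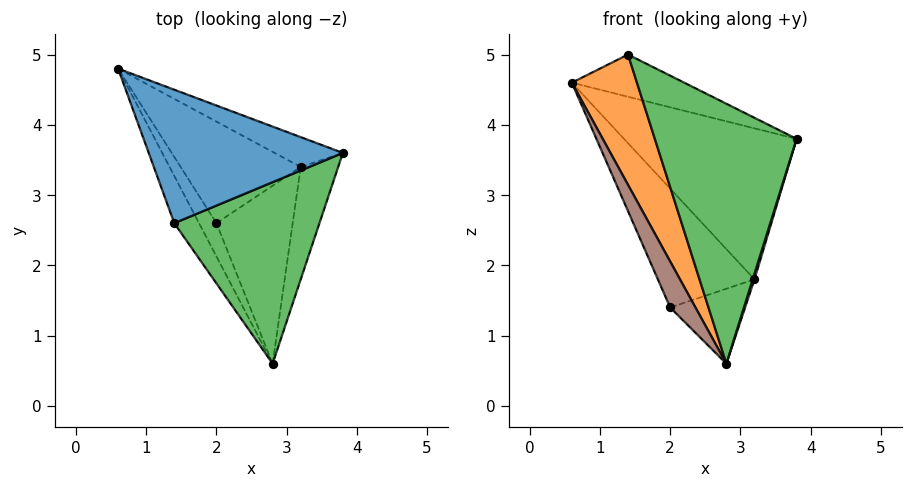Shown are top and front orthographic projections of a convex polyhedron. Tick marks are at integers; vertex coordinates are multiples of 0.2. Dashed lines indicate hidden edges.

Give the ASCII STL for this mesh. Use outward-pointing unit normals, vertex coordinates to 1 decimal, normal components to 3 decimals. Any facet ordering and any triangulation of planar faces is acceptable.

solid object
 facet normal 0.331 0.284 0.900
  outer loop
   vertex 1.4 2.6 5.0
   vertex 3.8 3.6 3.8
   vertex 0.6 4.8 4.6
  endloop
 endfacet
 facet normal -0.924 -0.360 -0.130
  outer loop
   vertex 1.4 2.6 5.0
   vertex 0.6 4.8 4.6
   vertex 2.8 0.6 0.6
  endloop
 endfacet
 facet normal 0.532 -0.694 0.485
  outer loop
   vertex 1.4 2.6 5.0
   vertex 2.8 0.6 0.6
   vertex 3.8 3.6 3.8
  endloop
 endfacet
 facet normal 0.304 0.935 -0.185
  outer loop
   vertex 3.2 3.4 1.8
   vertex 0.6 4.8 4.6
   vertex 3.8 3.6 3.8
  endloop
 endfacet
 facet normal 0.958 -0.014 -0.286
  outer loop
   vertex 3.2 3.4 1.8
   vertex 3.8 3.6 3.8
   vertex 2.8 0.6 0.6
  endloop
 endfacet
 facet normal -0.934 -0.290 -0.209
  outer loop
   vertex 2.0 2.6 1.4
   vertex 2.8 0.6 0.6
   vertex 0.6 4.8 4.6
  endloop
 endfacet
 facet normal -0.279 0.730 -0.624
  outer loop
   vertex 2.0 2.6 1.4
   vertex 0.6 4.8 4.6
   vertex 3.2 3.4 1.8
  endloop
 endfacet
 facet normal 0.048 0.388 -0.921
  outer loop
   vertex 2.0 2.6 1.4
   vertex 3.2 3.4 1.8
   vertex 2.8 0.6 0.6
  endloop
 endfacet
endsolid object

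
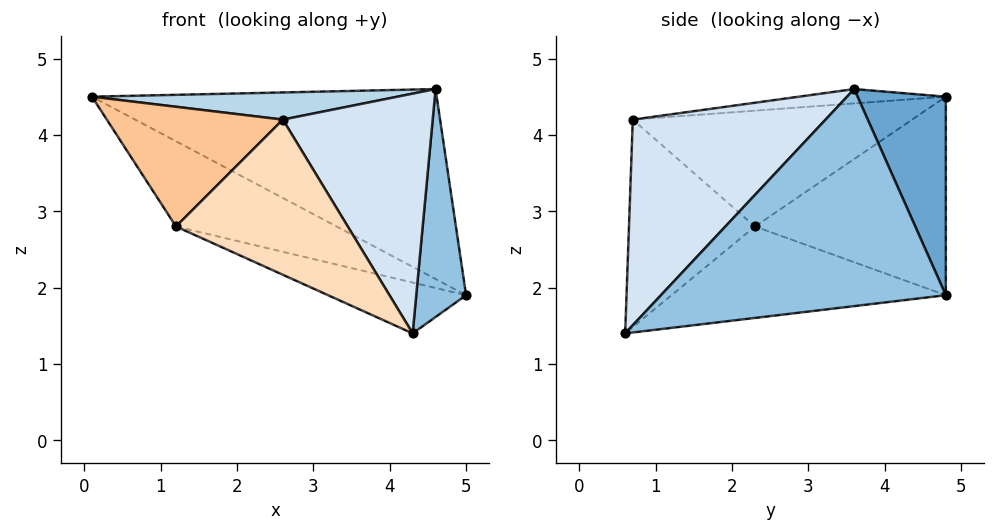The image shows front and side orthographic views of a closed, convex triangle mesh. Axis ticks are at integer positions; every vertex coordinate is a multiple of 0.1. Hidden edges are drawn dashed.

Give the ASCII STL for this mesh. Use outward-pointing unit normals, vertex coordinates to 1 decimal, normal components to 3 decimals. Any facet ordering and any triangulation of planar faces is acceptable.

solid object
 facet normal 0.225 0.878 0.423
  outer loop
   vertex 4.6 3.6 4.6
   vertex 5.0 4.8 1.9
   vertex 0.1 4.8 4.5
  endloop
 endfacet
 facet normal 0.983 -0.172 0.069
  outer loop
   vertex 4.6 3.6 4.6
   vertex 4.3 0.6 1.4
   vertex 5.0 4.8 1.9
  endloop
 endfacet
 facet normal -0.050 -0.103 0.993
  outer loop
   vertex 2.6 0.7 4.2
   vertex 4.6 3.6 4.6
   vertex 0.1 4.8 4.5
  endloop
 endfacet
 facet normal 0.706 -0.549 0.448
  outer loop
   vertex 2.6 0.7 4.2
   vertex 4.3 0.6 1.4
   vertex 4.6 3.6 4.6
  endloop
 endfacet
 facet normal -0.436 0.367 -0.822
  outer loop
   vertex 1.2 2.3 2.8
   vertex 0.1 4.8 4.5
   vertex 5.0 4.8 1.9
  endloop
 endfacet
 facet normal -0.329 0.166 -0.930
  outer loop
   vertex 1.2 2.3 2.8
   vertex 5.0 4.8 1.9
   vertex 4.3 0.6 1.4
  endloop
 endfacet
 facet normal -0.823 -0.519 0.230
  outer loop
   vertex 1.2 2.3 2.8
   vertex 2.6 0.7 4.2
   vertex 0.1 4.8 4.5
  endloop
 endfacet
 facet normal -0.562 -0.766 -0.314
  outer loop
   vertex 1.2 2.3 2.8
   vertex 4.3 0.6 1.4
   vertex 2.6 0.7 4.2
  endloop
 endfacet
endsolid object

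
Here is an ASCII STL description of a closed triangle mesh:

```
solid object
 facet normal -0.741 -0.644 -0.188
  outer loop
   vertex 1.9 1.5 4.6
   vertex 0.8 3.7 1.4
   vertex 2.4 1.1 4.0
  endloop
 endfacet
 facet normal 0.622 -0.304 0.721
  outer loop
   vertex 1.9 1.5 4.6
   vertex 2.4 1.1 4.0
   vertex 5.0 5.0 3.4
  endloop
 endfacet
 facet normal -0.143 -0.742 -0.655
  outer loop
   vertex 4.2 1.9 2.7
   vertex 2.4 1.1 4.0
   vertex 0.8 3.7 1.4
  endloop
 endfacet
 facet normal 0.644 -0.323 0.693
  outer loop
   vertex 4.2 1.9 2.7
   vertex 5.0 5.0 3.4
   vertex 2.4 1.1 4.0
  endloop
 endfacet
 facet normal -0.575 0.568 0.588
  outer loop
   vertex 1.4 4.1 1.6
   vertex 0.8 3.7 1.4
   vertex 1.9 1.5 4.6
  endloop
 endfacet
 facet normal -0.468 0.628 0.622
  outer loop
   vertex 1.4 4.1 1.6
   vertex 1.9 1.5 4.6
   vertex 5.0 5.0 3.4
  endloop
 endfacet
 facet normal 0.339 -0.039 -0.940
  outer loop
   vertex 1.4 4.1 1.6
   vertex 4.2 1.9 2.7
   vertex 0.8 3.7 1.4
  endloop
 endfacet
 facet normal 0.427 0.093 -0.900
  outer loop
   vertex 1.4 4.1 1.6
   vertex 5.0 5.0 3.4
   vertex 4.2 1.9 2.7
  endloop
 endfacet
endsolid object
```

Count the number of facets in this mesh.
8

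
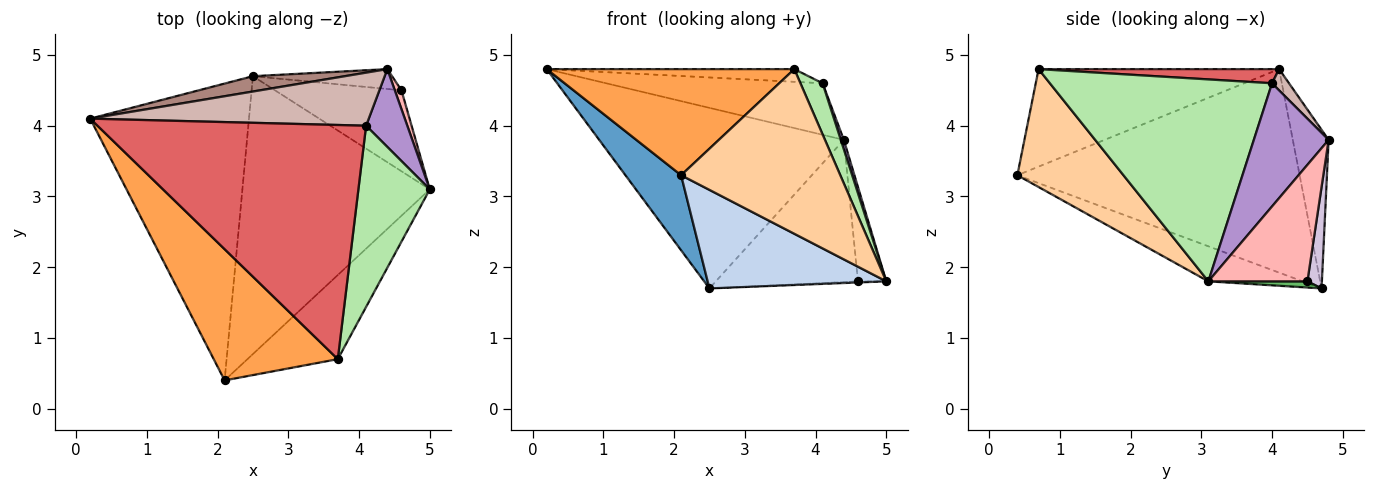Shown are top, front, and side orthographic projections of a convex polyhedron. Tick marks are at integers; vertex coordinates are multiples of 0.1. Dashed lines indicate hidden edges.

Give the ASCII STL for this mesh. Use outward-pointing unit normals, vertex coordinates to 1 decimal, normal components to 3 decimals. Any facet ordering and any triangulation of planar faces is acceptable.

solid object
 facet normal -0.779 -0.154 -0.608
  outer loop
   vertex 2.5 4.7 1.7
   vertex 2.1 0.4 3.3
   vertex 0.2 4.1 4.8
  endloop
 endfacet
 facet normal -0.174 -0.329 -0.928
  outer loop
   vertex 2.5 4.7 1.7
   vertex 5.0 3.1 1.8
   vertex 2.1 0.4 3.3
  endloop
 endfacet
 facet normal -0.521 -0.537 0.663
  outer loop
   vertex 3.7 0.7 4.8
   vertex 0.2 4.1 4.8
   vertex 2.1 0.4 3.3
  endloop
 endfacet
 facet normal 0.510 -0.766 -0.391
  outer loop
   vertex 3.7 0.7 4.8
   vertex 2.1 0.4 3.3
   vertex 5.0 3.1 1.8
  endloop
 endfacet
 facet normal 0.049 0.014 -0.999
  outer loop
   vertex 4.6 4.5 1.8
   vertex 5.0 3.1 1.8
   vertex 2.5 4.7 1.7
  endloop
 endfacet
 facet normal 0.939 -0.094 0.332
  outer loop
   vertex 4.1 4.0 4.6
   vertex 3.7 0.7 4.8
   vertex 5.0 3.1 1.8
  endloop
 endfacet
 facet normal 0.053 0.054 0.997
  outer loop
   vertex 4.1 4.0 4.6
   vertex 0.2 4.1 4.8
   vertex 3.7 0.7 4.8
  endloop
 endfacet
 facet normal 0.960 0.274 0.055
  outer loop
   vertex 4.4 4.8 3.8
   vertex 5.0 3.1 1.8
   vertex 4.6 4.5 1.8
  endloop
 endfacet
 facet normal 0.948 -0.038 0.317
  outer loop
   vertex 4.4 4.8 3.8
   vertex 4.1 4.0 4.6
   vertex 5.0 3.1 1.8
  endloop
 endfacet
 facet normal 0.100 0.985 -0.138
  outer loop
   vertex 4.4 4.8 3.8
   vertex 4.6 4.5 1.8
   vertex 2.5 4.7 1.7
  endloop
 endfacet
 facet normal -0.144 0.986 0.084
  outer loop
   vertex 4.4 4.8 3.8
   vertex 2.5 4.7 1.7
   vertex 0.2 4.1 4.8
  endloop
 endfacet
 facet normal 0.055 0.696 0.716
  outer loop
   vertex 4.4 4.8 3.8
   vertex 0.2 4.1 4.8
   vertex 4.1 4.0 4.6
  endloop
 endfacet
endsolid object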